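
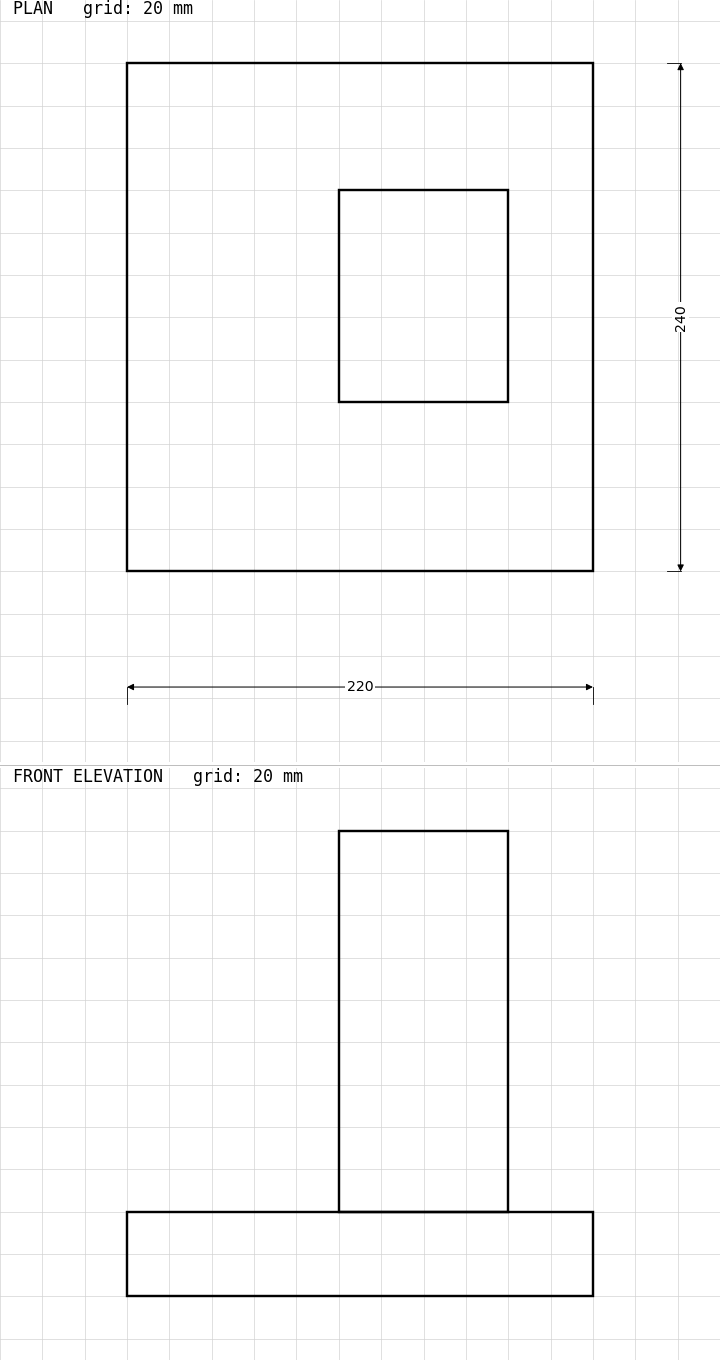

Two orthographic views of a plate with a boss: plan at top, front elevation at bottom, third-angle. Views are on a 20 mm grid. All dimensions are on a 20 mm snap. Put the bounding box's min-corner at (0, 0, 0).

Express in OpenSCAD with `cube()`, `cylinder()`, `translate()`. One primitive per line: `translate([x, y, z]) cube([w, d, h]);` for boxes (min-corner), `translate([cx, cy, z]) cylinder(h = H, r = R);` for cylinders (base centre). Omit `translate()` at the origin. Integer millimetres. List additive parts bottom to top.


cube([220, 240, 40]);
translate([100, 80, 40]) cube([80, 100, 180]);


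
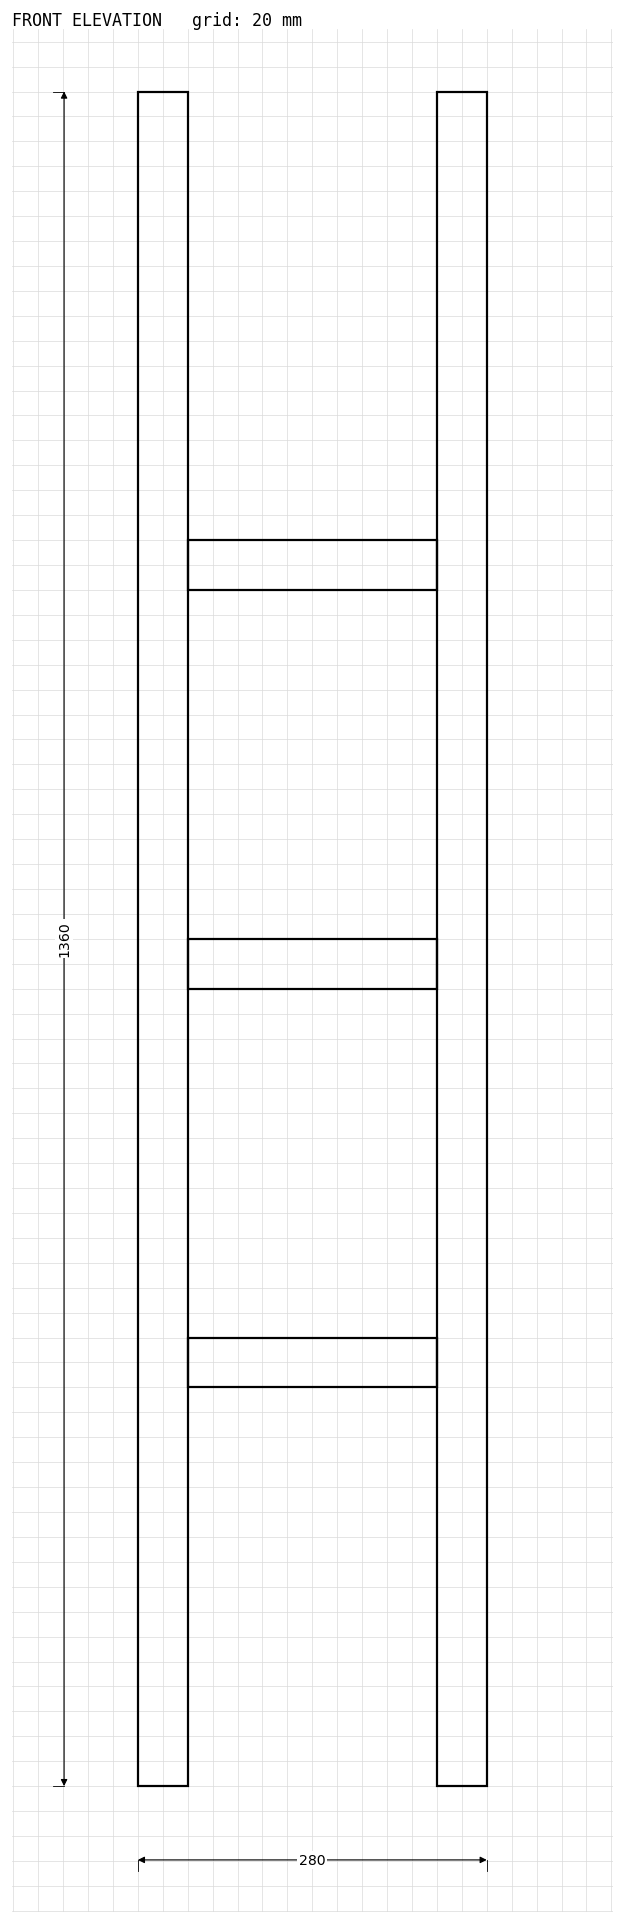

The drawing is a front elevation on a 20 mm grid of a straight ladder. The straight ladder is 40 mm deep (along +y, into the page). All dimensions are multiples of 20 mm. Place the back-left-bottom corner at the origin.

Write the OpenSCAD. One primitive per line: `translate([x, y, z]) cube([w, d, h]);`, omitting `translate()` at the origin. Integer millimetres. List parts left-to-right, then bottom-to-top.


cube([40, 40, 1360]);
translate([40, 0, 320]) cube([200, 40, 40]);
translate([40, 0, 640]) cube([200, 40, 40]);
translate([40, 0, 960]) cube([200, 40, 40]);
translate([240, 0, 0]) cube([40, 40, 1360]);


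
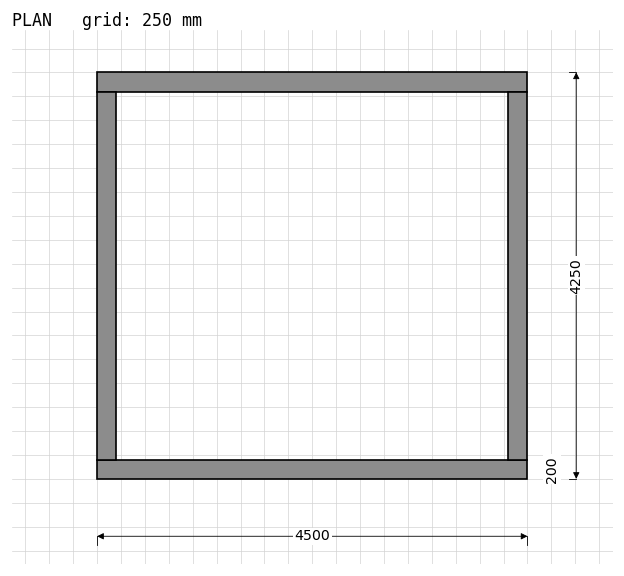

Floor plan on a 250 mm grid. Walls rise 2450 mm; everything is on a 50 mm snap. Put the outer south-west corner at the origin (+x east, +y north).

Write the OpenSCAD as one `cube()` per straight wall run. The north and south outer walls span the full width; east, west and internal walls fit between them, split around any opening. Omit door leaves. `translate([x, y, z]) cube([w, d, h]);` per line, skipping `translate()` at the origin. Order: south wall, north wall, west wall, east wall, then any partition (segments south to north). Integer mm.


cube([4500, 200, 2450]);
translate([0, 4050, 0]) cube([4500, 200, 2450]);
translate([0, 200, 0]) cube([200, 3850, 2450]);
translate([4300, 200, 0]) cube([200, 3850, 2450]);


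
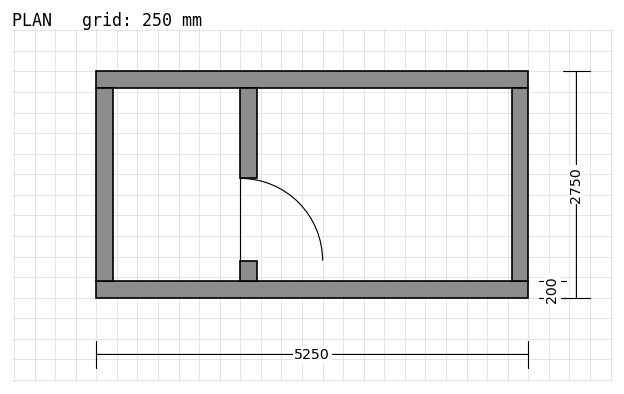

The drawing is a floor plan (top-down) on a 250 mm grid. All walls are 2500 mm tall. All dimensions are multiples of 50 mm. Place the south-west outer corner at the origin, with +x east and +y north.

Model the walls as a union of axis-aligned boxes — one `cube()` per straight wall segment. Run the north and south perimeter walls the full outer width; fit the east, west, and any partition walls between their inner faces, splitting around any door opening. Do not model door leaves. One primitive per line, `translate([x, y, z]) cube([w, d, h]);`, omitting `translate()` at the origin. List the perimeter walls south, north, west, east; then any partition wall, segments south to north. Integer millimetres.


cube([5250, 200, 2500]);
translate([0, 2550, 0]) cube([5250, 200, 2500]);
translate([0, 200, 0]) cube([200, 2350, 2500]);
translate([5050, 200, 0]) cube([200, 2350, 2500]);
translate([1750, 200, 0]) cube([200, 250, 2500]);
translate([1750, 1450, 0]) cube([200, 1100, 2500]);


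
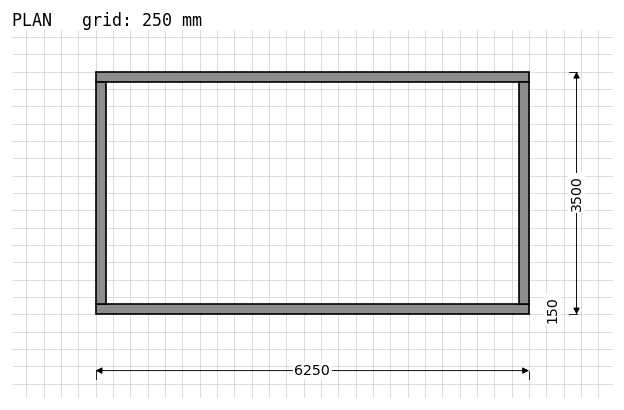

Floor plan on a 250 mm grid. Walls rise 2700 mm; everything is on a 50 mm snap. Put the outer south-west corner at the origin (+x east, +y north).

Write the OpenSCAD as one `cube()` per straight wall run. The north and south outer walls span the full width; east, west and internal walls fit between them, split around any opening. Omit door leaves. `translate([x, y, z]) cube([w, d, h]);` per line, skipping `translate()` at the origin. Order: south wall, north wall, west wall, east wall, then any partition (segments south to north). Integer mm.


cube([6250, 150, 2700]);
translate([0, 3350, 0]) cube([6250, 150, 2700]);
translate([0, 150, 0]) cube([150, 3200, 2700]);
translate([6100, 150, 0]) cube([150, 3200, 2700]);


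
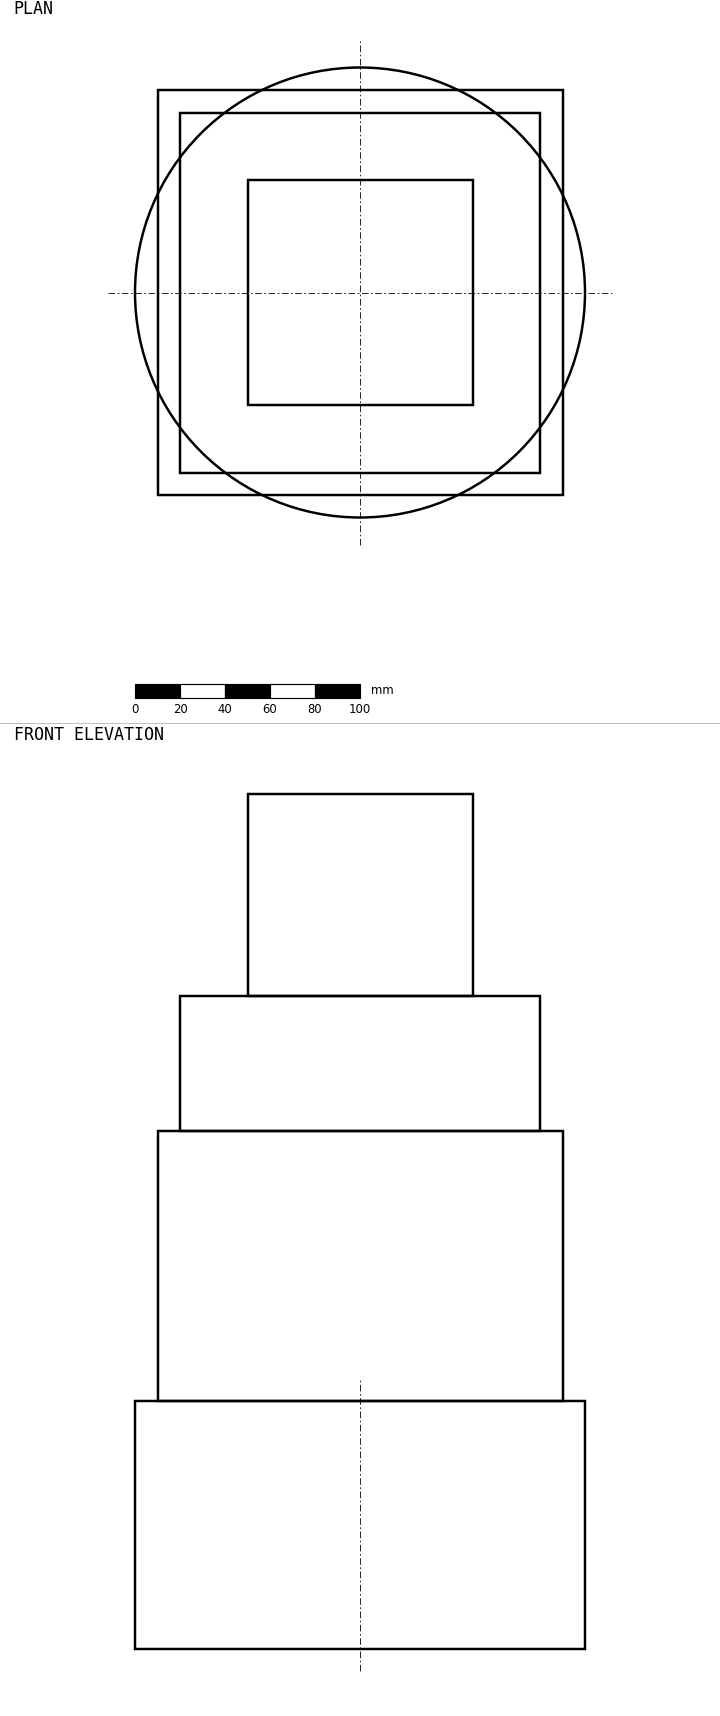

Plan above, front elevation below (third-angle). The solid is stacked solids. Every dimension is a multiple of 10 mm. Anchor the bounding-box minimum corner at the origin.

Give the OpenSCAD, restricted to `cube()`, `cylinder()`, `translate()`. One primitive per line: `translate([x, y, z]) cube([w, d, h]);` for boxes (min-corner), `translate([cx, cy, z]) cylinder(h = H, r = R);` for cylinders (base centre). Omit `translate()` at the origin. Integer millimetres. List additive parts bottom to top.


translate([100, 100, 0]) cylinder(h = 110, r = 100);
translate([10, 10, 110]) cube([180, 180, 120]);
translate([20, 20, 230]) cube([160, 160, 60]);
translate([50, 50, 290]) cube([100, 100, 90]);


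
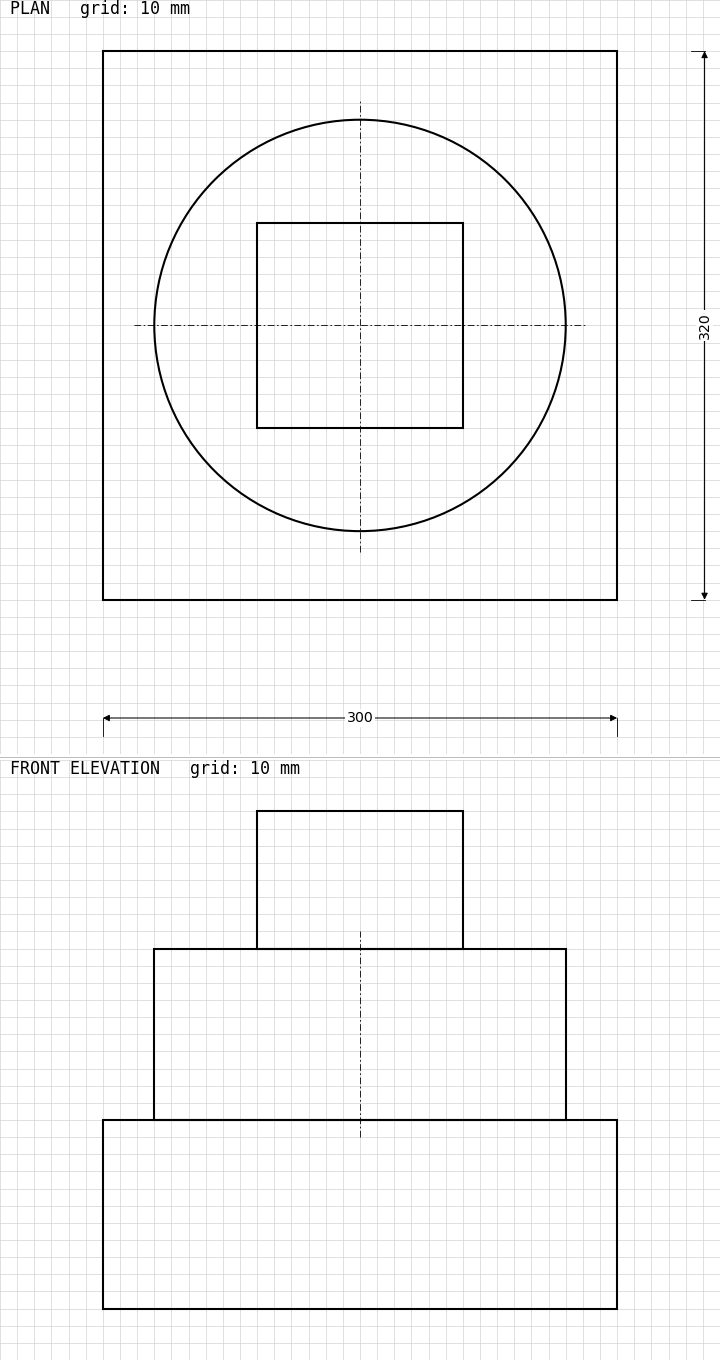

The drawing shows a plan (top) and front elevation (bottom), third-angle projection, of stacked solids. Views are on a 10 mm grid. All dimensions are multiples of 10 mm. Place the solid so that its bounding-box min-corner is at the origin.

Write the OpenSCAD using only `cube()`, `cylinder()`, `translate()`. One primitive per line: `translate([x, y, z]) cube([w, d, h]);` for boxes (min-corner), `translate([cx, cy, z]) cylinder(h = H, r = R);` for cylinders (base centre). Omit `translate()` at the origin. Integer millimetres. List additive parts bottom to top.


cube([300, 320, 110]);
translate([150, 160, 110]) cylinder(h = 100, r = 120);
translate([90, 100, 210]) cube([120, 120, 80]);


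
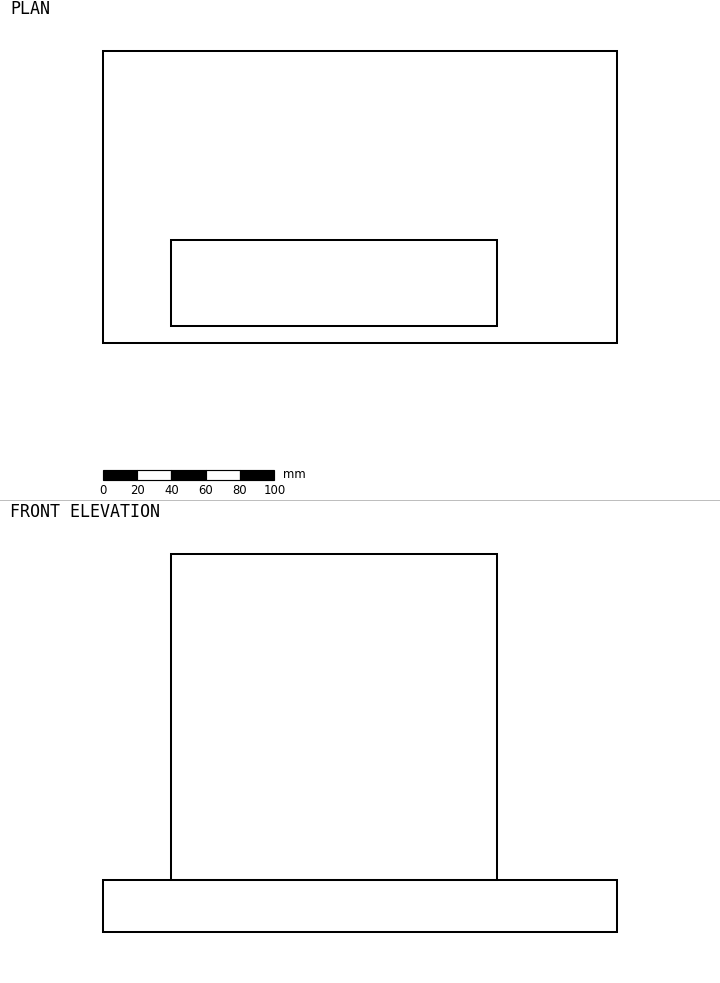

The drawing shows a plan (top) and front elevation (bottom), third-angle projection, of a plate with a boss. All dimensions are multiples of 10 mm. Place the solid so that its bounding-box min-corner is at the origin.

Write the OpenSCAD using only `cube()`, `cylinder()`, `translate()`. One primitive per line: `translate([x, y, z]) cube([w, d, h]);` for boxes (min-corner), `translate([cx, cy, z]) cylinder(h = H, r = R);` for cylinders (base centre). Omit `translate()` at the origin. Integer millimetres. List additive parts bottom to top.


cube([300, 170, 30]);
translate([40, 10, 30]) cube([190, 50, 190]);


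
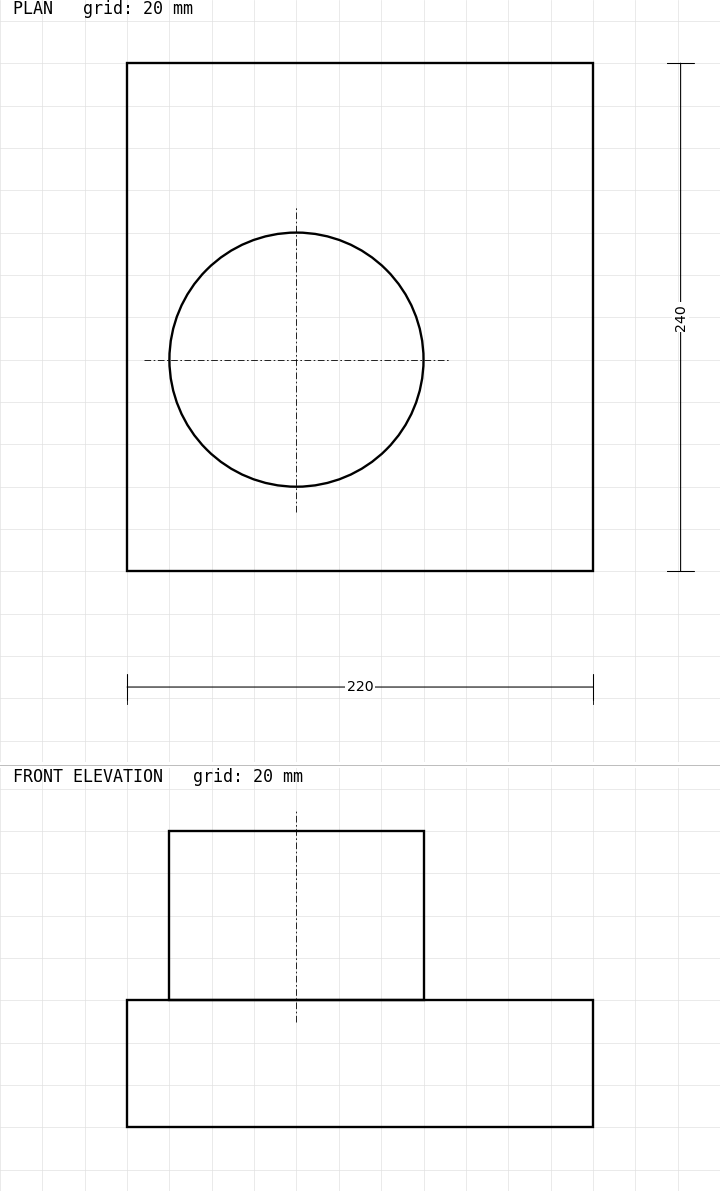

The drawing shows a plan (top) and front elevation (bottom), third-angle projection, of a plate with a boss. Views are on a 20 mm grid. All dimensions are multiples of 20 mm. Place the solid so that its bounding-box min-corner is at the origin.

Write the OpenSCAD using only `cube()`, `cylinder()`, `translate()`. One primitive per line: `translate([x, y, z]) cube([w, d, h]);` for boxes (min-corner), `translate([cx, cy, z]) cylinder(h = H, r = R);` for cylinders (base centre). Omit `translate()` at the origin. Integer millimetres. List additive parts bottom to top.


cube([220, 240, 60]);
translate([80, 100, 60]) cylinder(h = 80, r = 60);


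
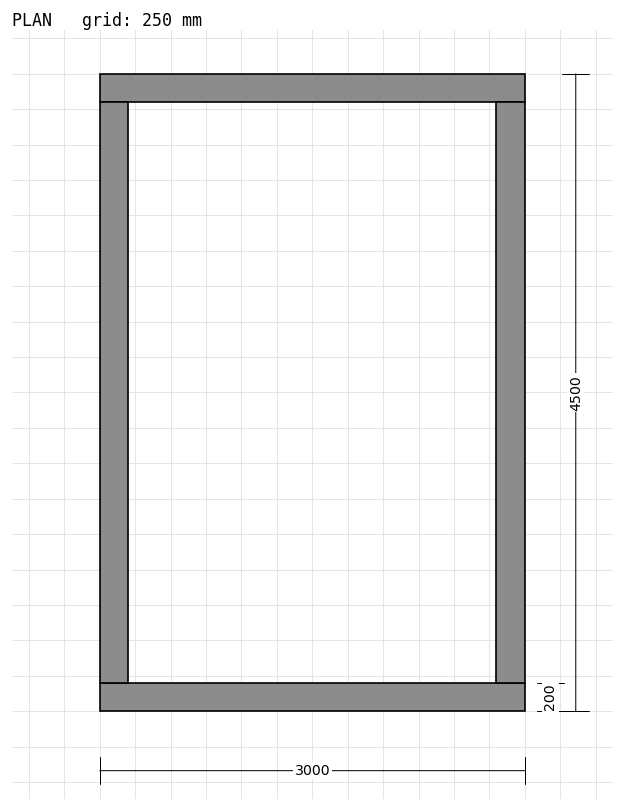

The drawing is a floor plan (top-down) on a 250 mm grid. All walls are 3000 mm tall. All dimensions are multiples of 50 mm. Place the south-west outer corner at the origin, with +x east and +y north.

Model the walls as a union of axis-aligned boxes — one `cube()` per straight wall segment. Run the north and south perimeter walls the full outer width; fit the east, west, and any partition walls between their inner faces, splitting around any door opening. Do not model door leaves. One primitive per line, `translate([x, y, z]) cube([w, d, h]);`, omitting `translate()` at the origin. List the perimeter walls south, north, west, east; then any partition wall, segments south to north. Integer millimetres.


cube([3000, 200, 3000]);
translate([0, 4300, 0]) cube([3000, 200, 3000]);
translate([0, 200, 0]) cube([200, 4100, 3000]);
translate([2800, 200, 0]) cube([200, 4100, 3000]);


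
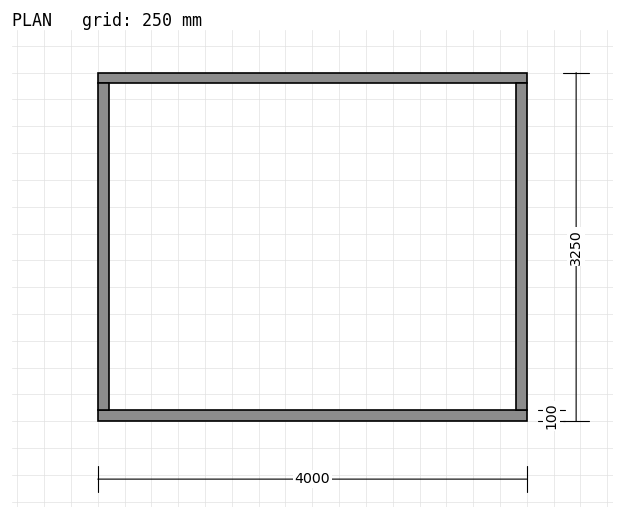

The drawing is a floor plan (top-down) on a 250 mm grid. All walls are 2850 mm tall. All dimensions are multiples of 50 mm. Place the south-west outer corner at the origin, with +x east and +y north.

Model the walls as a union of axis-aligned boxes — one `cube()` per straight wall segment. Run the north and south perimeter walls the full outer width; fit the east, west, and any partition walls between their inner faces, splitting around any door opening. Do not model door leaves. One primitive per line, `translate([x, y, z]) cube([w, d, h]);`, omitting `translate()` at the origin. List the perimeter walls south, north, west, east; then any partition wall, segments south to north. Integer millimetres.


cube([4000, 100, 2850]);
translate([0, 3150, 0]) cube([4000, 100, 2850]);
translate([0, 100, 0]) cube([100, 3050, 2850]);
translate([3900, 100, 0]) cube([100, 3050, 2850]);


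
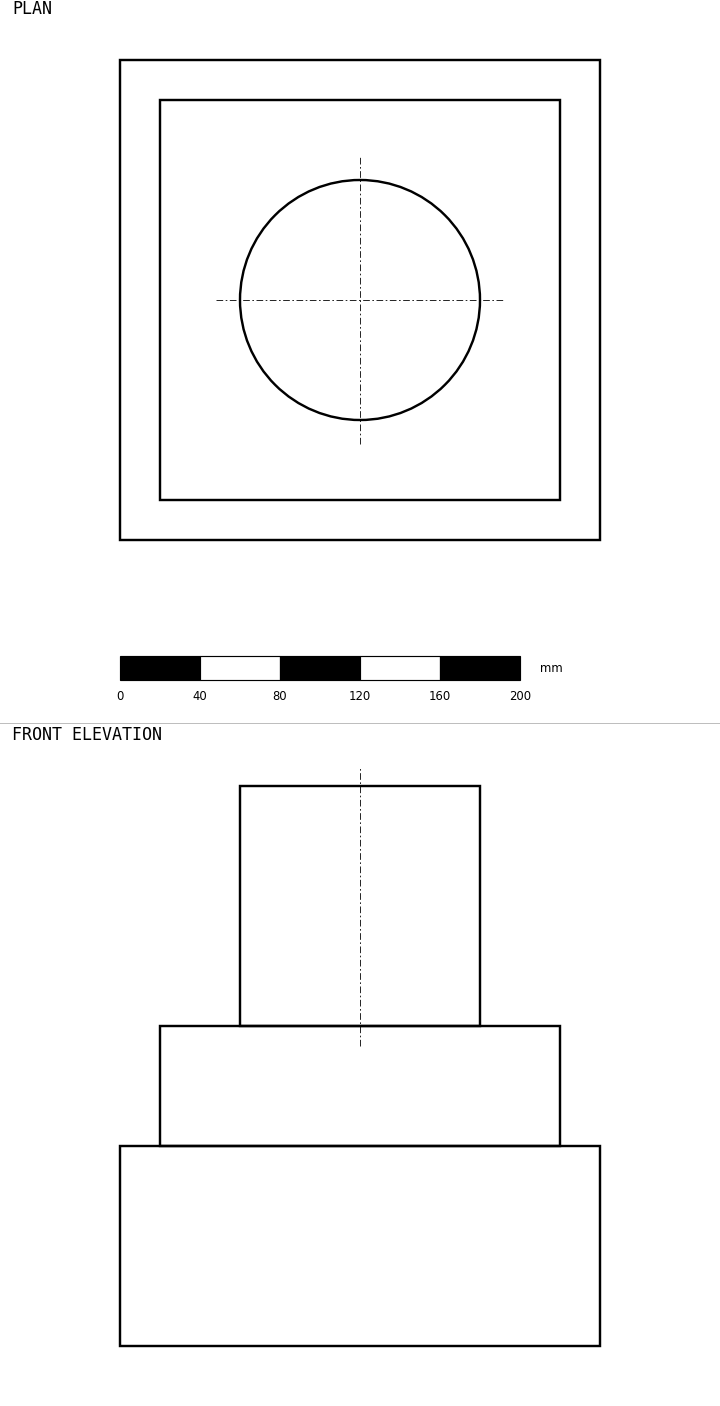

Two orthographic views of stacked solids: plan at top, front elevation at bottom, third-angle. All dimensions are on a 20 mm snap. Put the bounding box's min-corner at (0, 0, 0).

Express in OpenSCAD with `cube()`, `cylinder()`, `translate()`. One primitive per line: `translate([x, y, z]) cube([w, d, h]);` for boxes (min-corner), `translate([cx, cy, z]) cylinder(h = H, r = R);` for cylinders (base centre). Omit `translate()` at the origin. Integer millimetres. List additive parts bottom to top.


cube([240, 240, 100]);
translate([20, 20, 100]) cube([200, 200, 60]);
translate([120, 120, 160]) cylinder(h = 120, r = 60);


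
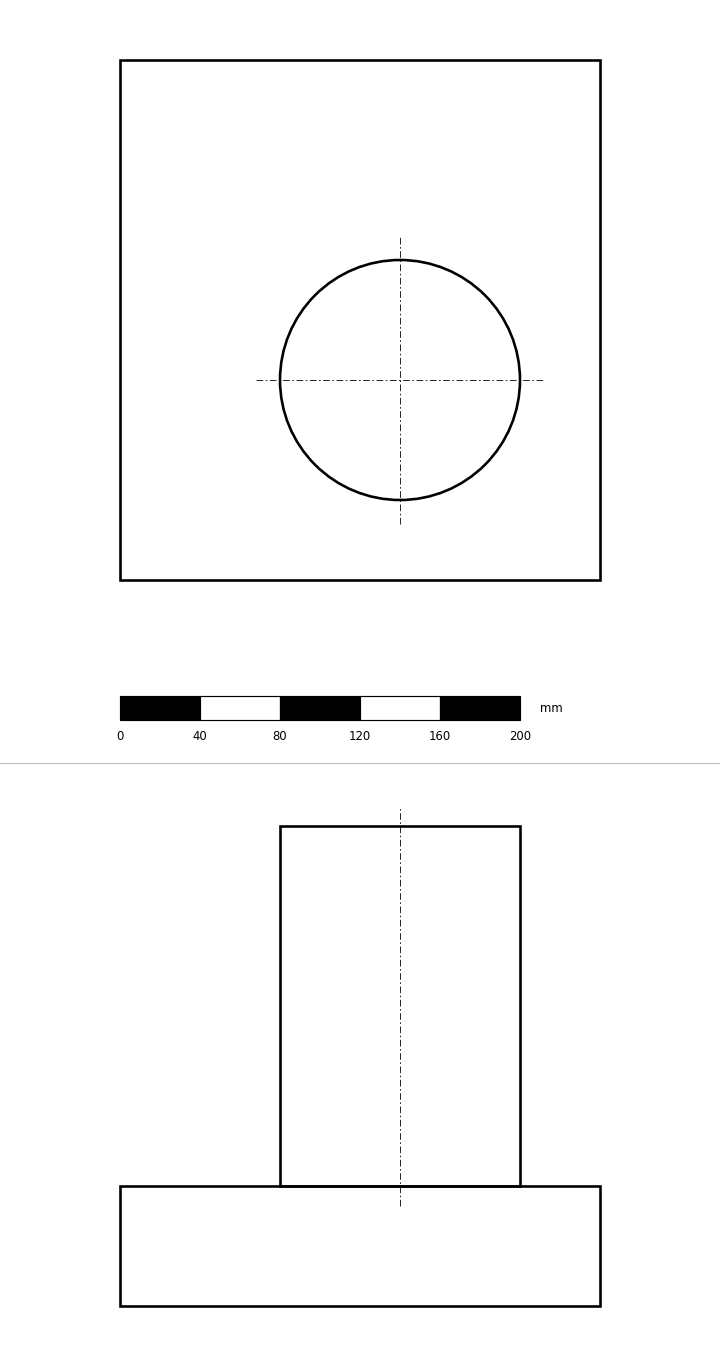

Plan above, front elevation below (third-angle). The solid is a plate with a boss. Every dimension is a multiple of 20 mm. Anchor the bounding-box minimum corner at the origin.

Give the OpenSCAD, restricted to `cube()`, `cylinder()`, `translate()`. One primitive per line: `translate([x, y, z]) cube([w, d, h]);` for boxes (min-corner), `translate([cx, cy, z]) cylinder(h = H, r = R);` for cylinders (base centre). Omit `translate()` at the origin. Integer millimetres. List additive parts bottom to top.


cube([240, 260, 60]);
translate([140, 100, 60]) cylinder(h = 180, r = 60);


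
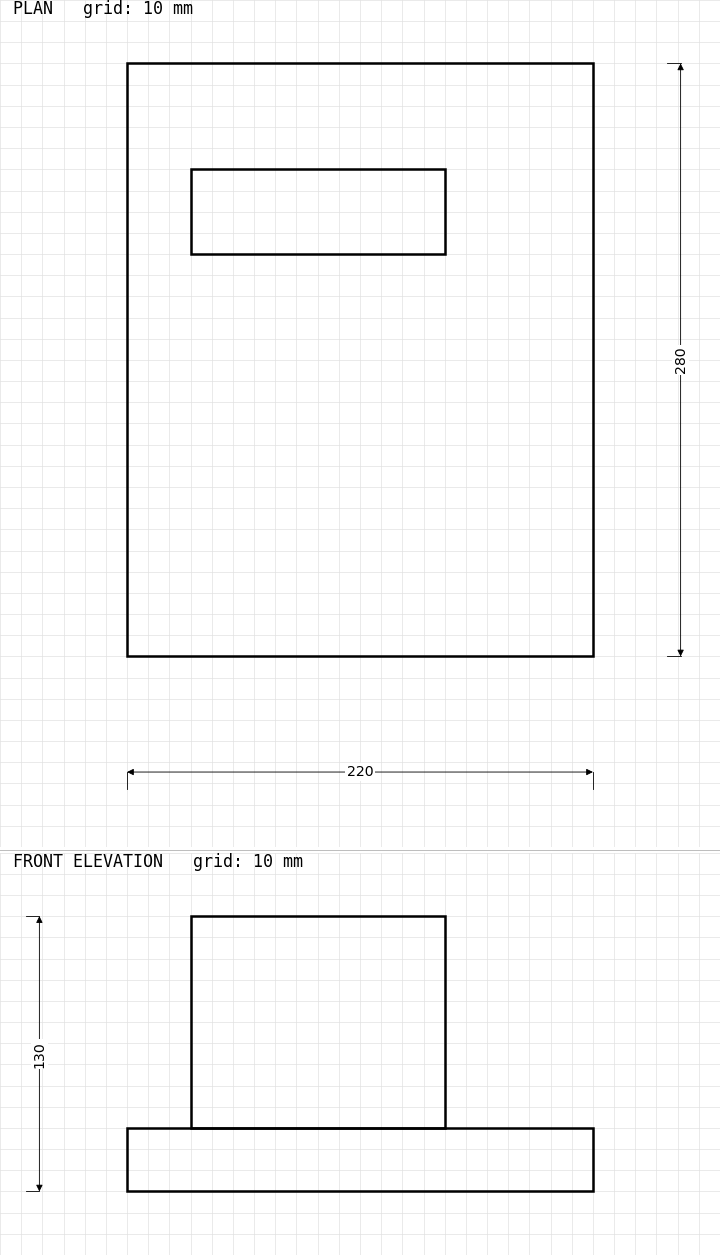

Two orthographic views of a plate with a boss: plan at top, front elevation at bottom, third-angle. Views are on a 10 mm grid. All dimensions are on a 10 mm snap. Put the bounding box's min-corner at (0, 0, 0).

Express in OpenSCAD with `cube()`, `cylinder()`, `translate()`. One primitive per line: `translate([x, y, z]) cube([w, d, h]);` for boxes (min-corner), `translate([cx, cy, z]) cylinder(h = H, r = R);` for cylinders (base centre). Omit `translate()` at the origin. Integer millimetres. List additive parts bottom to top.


cube([220, 280, 30]);
translate([30, 190, 30]) cube([120, 40, 100]);


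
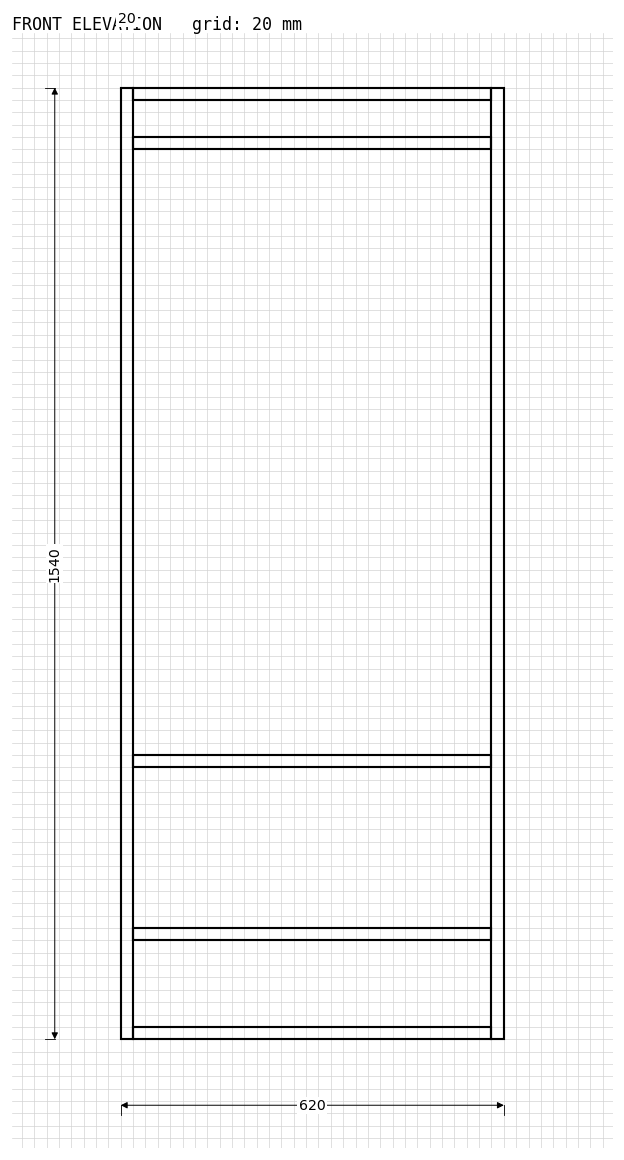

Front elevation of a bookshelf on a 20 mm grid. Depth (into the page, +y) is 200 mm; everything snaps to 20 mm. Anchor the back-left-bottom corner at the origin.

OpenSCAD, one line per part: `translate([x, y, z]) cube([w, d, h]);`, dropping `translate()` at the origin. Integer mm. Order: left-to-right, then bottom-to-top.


cube([20, 200, 1540]);
translate([20, 0, 0]) cube([580, 200, 20]);
translate([20, 0, 160]) cube([580, 200, 20]);
translate([20, 0, 440]) cube([580, 200, 20]);
translate([20, 0, 1440]) cube([580, 200, 20]);
translate([20, 0, 1520]) cube([580, 200, 20]);
translate([600, 0, 0]) cube([20, 200, 1540]);


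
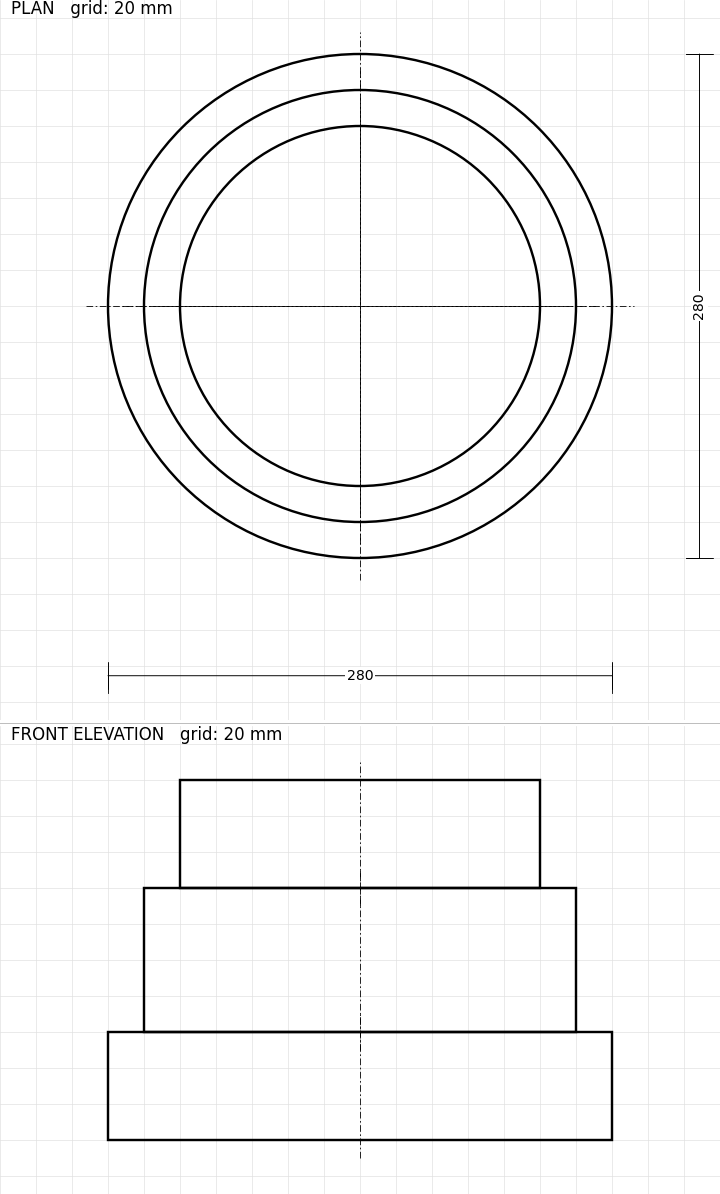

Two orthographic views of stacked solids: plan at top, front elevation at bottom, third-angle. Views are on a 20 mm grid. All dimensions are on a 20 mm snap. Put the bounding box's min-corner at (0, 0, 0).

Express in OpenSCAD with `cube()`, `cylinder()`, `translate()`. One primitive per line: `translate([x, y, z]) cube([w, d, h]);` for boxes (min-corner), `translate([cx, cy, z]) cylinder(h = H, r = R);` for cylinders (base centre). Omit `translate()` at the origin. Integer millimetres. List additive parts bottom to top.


translate([140, 140, 0]) cylinder(h = 60, r = 140);
translate([140, 140, 60]) cylinder(h = 80, r = 120);
translate([140, 140, 140]) cylinder(h = 60, r = 100);


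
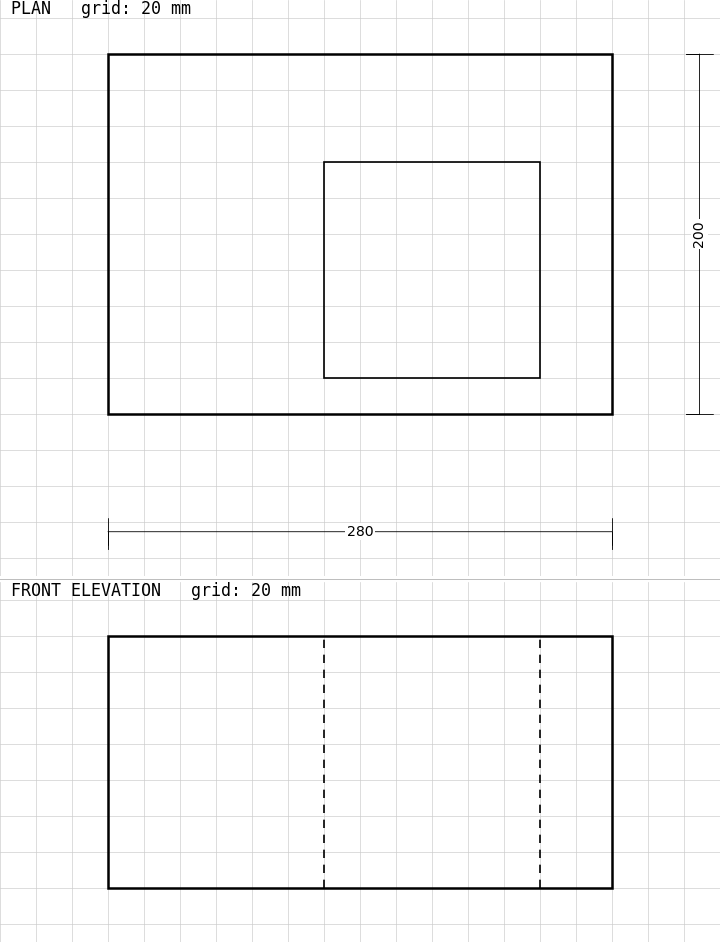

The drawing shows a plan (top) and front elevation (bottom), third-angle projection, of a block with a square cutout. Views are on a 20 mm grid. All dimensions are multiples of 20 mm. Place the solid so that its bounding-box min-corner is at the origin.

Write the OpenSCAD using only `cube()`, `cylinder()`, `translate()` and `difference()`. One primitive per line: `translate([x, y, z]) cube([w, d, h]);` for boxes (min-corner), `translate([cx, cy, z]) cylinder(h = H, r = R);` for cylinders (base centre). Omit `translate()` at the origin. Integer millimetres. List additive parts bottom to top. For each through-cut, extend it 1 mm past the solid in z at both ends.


difference() {
  cube([280, 200, 140]);
  translate([120, 20, -1]) cube([120, 120, 142]);
}


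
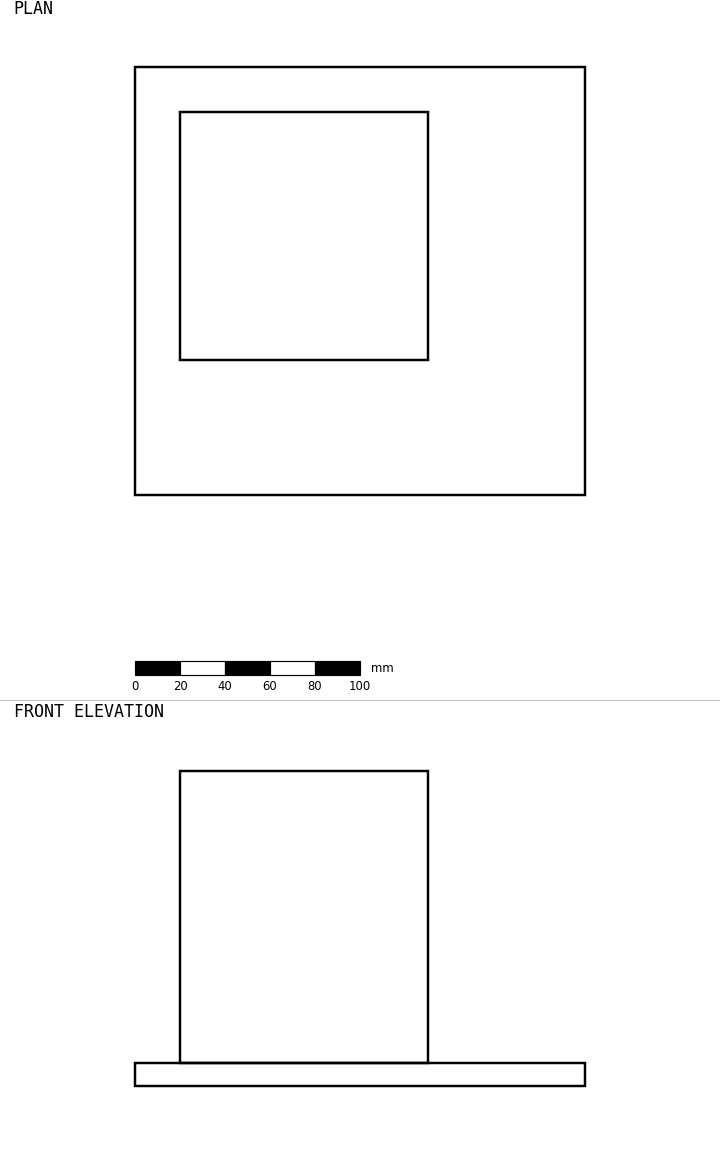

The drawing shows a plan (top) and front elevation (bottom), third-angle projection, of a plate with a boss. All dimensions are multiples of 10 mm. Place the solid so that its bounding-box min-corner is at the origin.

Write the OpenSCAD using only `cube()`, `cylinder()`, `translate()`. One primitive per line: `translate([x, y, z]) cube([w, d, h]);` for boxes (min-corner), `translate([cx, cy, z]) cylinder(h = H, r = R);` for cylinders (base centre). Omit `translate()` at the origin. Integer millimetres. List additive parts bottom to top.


cube([200, 190, 10]);
translate([20, 60, 10]) cube([110, 110, 130]);


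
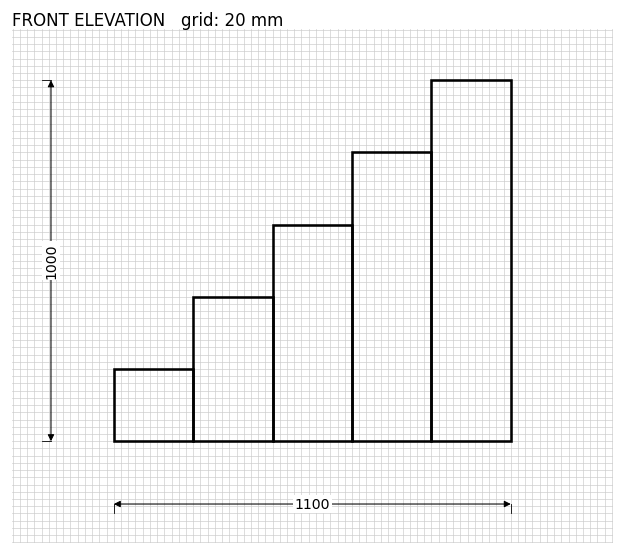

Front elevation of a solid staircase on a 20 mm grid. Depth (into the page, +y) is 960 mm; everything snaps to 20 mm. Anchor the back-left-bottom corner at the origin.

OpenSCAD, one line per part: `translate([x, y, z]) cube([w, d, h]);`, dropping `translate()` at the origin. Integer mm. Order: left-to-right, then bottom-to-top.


cube([220, 960, 200]);
translate([220, 0, 0]) cube([220, 960, 400]);
translate([440, 0, 0]) cube([220, 960, 600]);
translate([660, 0, 0]) cube([220, 960, 800]);
translate([880, 0, 0]) cube([220, 960, 1000]);


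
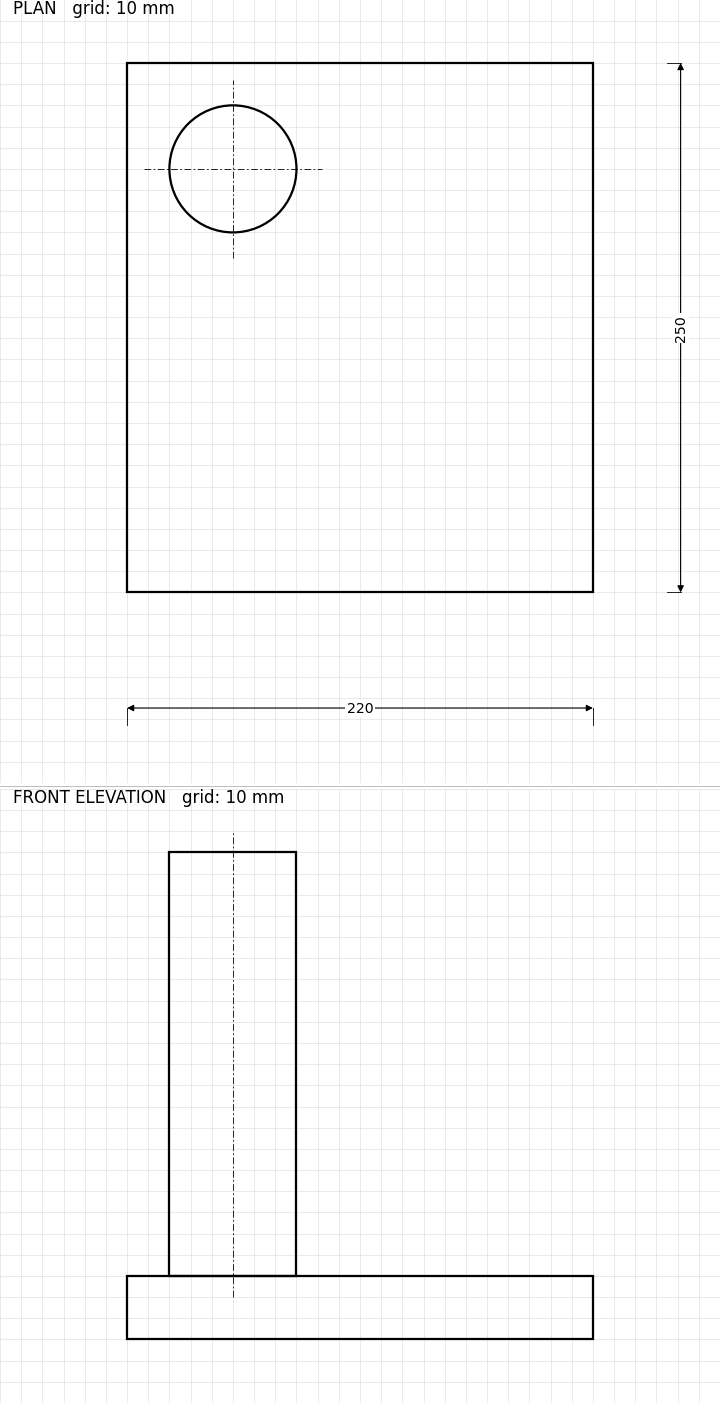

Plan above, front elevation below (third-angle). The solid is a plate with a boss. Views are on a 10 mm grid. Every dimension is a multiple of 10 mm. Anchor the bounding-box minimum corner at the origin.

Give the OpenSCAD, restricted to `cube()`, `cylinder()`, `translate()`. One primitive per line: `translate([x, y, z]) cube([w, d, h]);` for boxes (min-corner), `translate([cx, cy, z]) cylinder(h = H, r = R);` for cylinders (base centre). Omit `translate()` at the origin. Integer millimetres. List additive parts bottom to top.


cube([220, 250, 30]);
translate([50, 200, 30]) cylinder(h = 200, r = 30);


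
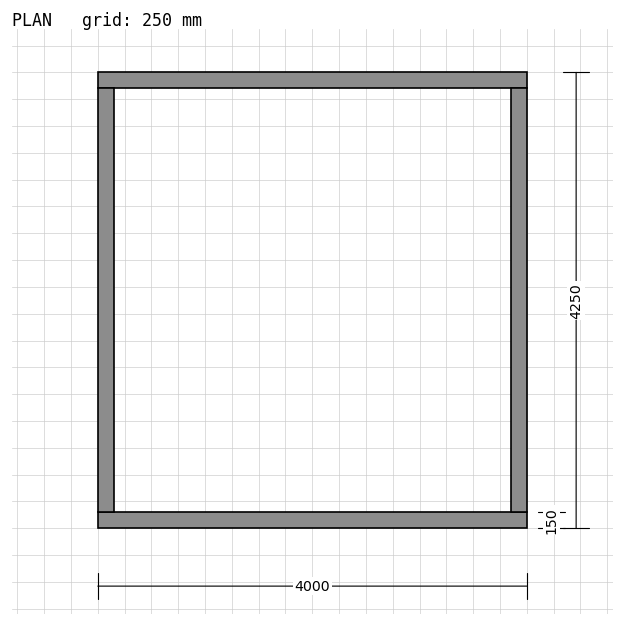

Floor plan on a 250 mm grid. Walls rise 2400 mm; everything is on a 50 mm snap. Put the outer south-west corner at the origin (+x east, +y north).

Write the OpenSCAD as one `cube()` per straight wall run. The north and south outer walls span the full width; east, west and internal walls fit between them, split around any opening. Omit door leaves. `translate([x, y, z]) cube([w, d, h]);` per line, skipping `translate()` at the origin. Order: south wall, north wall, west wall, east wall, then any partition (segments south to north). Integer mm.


cube([4000, 150, 2400]);
translate([0, 4100, 0]) cube([4000, 150, 2400]);
translate([0, 150, 0]) cube([150, 3950, 2400]);
translate([3850, 150, 0]) cube([150, 3950, 2400]);


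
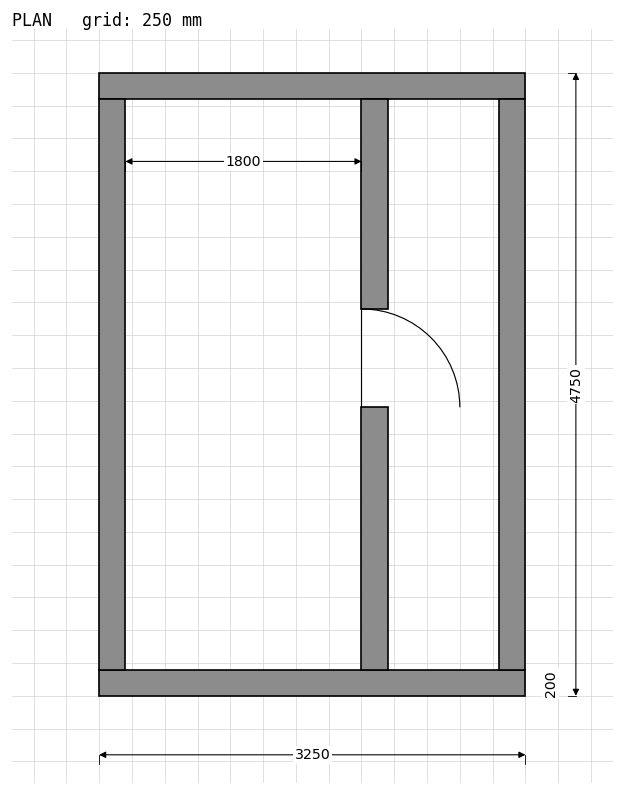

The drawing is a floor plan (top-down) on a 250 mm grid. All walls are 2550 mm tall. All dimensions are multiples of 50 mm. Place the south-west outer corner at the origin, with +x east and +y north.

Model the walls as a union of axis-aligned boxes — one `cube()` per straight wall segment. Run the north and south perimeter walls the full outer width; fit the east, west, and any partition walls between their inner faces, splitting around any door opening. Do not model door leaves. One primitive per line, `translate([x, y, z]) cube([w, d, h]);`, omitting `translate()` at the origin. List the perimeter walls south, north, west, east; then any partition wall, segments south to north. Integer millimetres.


cube([3250, 200, 2550]);
translate([0, 4550, 0]) cube([3250, 200, 2550]);
translate([0, 200, 0]) cube([200, 4350, 2550]);
translate([3050, 200, 0]) cube([200, 4350, 2550]);
translate([2000, 200, 0]) cube([200, 2000, 2550]);
translate([2000, 2950, 0]) cube([200, 1600, 2550]);


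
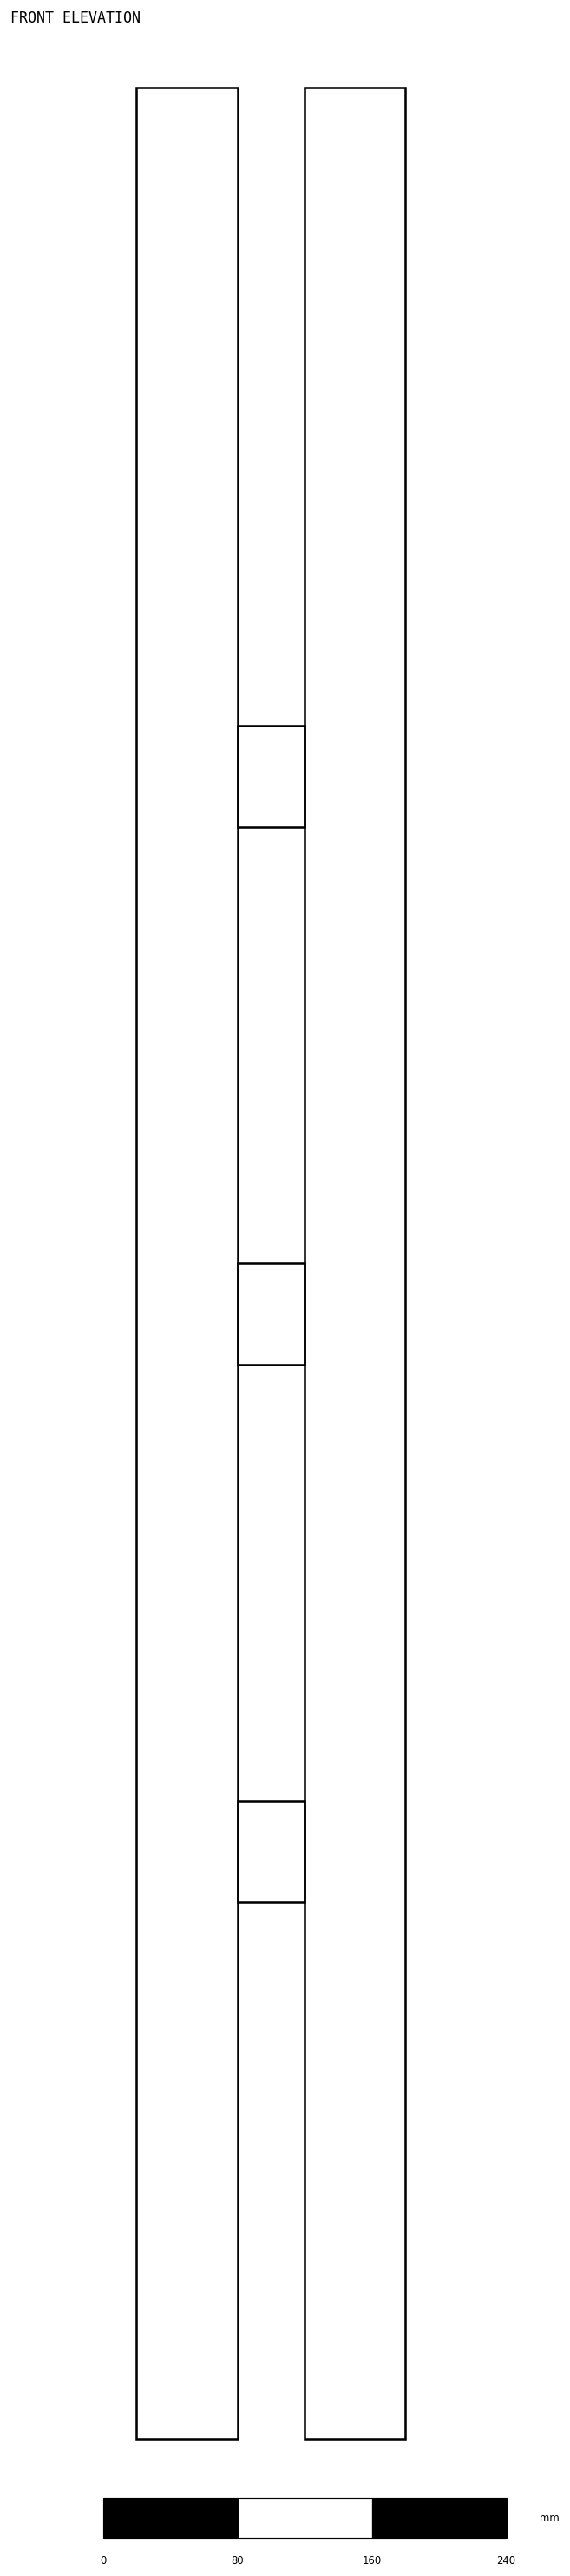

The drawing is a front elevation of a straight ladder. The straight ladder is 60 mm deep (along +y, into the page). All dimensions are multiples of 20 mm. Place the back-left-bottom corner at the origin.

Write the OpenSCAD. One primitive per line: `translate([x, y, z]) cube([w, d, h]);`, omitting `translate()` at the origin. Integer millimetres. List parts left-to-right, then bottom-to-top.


cube([60, 60, 1400]);
translate([60, 0, 320]) cube([40, 60, 60]);
translate([60, 0, 640]) cube([40, 60, 60]);
translate([60, 0, 960]) cube([40, 60, 60]);
translate([100, 0, 0]) cube([60, 60, 1400]);


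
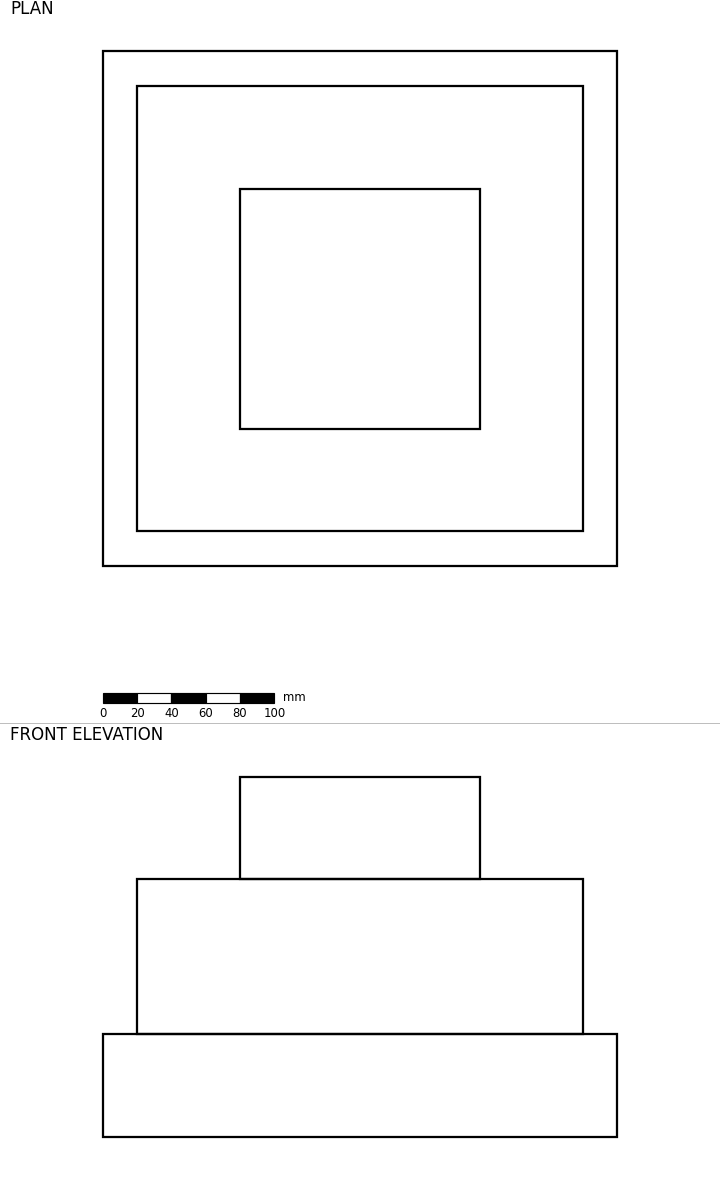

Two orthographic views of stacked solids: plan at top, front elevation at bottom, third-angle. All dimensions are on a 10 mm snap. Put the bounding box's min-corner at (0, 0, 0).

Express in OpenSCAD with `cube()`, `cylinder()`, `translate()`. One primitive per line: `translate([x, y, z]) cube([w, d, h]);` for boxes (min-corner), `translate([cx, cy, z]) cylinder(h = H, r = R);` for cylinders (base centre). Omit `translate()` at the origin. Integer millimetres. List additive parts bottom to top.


cube([300, 300, 60]);
translate([20, 20, 60]) cube([260, 260, 90]);
translate([80, 80, 150]) cube([140, 140, 60]);


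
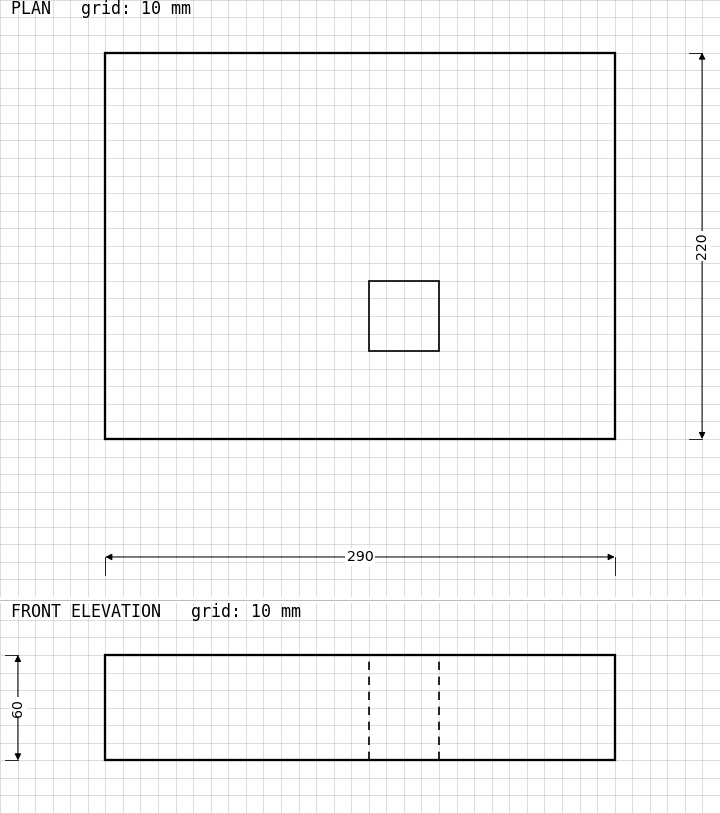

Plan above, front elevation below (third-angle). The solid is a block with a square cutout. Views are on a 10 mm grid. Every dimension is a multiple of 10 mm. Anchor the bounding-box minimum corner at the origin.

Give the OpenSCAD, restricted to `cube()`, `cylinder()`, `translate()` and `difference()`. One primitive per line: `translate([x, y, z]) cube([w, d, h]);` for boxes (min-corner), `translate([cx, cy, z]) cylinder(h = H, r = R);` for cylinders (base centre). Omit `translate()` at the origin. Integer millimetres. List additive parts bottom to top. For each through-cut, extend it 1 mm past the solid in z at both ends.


difference() {
  cube([290, 220, 60]);
  translate([150, 50, -1]) cube([40, 40, 62]);
}


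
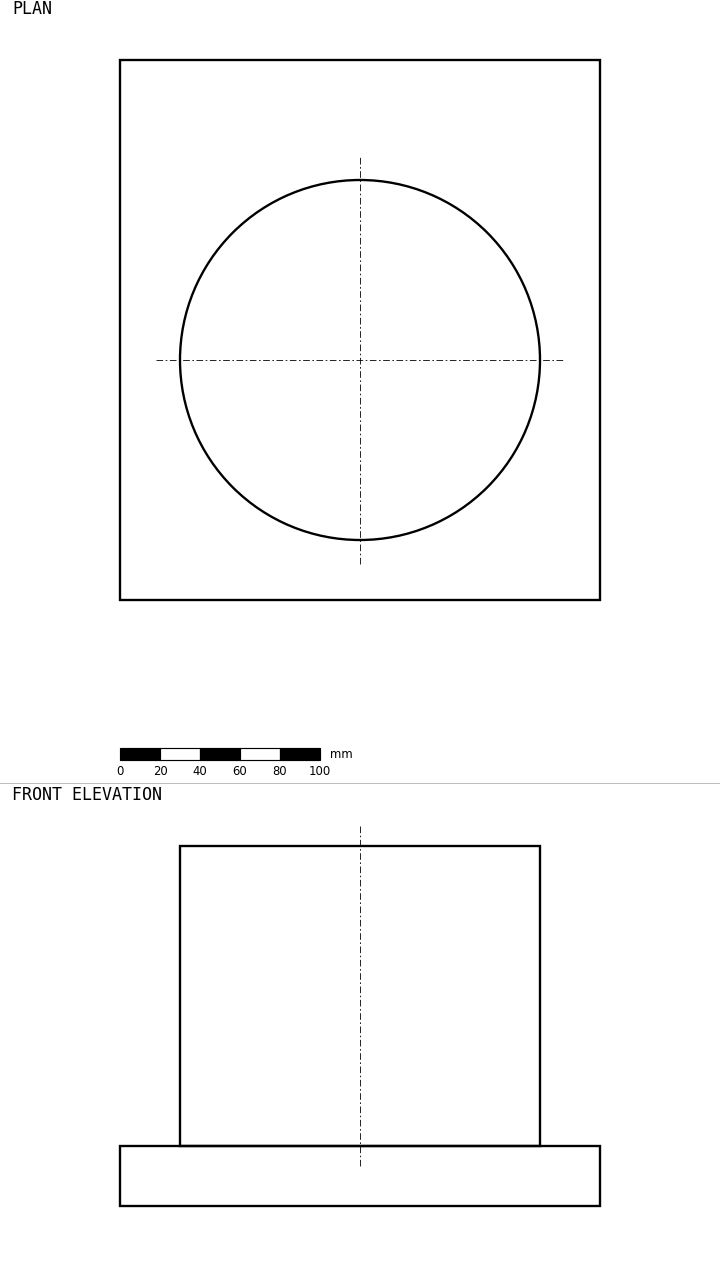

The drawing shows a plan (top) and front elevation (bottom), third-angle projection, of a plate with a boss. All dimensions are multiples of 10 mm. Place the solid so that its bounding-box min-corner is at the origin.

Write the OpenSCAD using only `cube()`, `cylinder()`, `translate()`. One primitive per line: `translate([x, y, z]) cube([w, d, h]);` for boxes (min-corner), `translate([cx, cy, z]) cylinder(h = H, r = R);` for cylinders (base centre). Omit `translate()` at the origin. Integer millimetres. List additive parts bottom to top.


cube([240, 270, 30]);
translate([120, 120, 30]) cylinder(h = 150, r = 90);


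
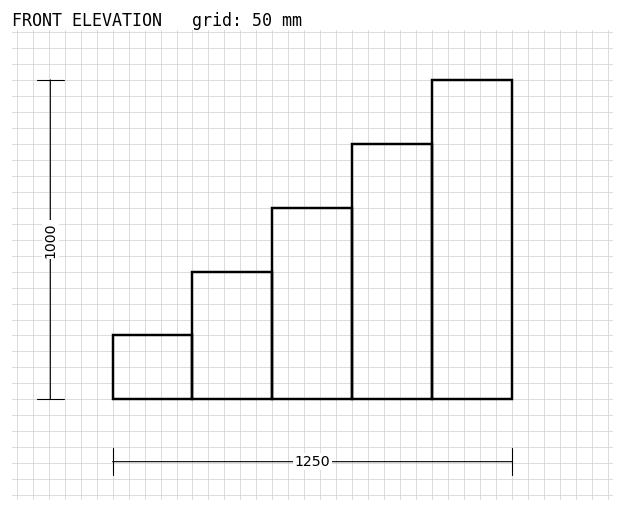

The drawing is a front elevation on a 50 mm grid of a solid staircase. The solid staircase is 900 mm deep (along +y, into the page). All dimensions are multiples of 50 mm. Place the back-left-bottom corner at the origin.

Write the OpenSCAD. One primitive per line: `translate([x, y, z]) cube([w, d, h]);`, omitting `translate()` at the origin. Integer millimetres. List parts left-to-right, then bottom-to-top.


cube([250, 900, 200]);
translate([250, 0, 0]) cube([250, 900, 400]);
translate([500, 0, 0]) cube([250, 900, 600]);
translate([750, 0, 0]) cube([250, 900, 800]);
translate([1000, 0, 0]) cube([250, 900, 1000]);


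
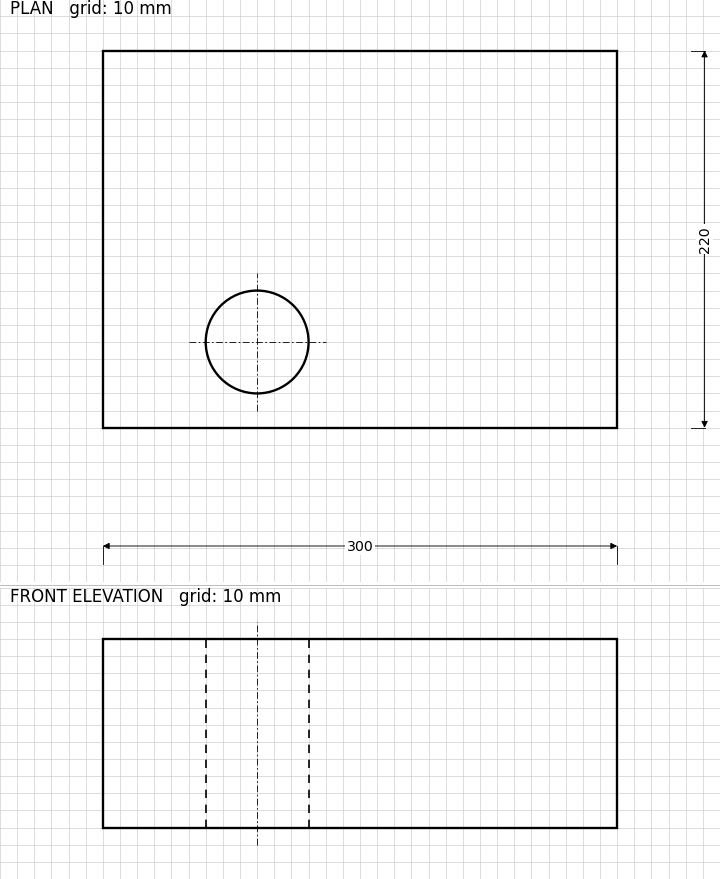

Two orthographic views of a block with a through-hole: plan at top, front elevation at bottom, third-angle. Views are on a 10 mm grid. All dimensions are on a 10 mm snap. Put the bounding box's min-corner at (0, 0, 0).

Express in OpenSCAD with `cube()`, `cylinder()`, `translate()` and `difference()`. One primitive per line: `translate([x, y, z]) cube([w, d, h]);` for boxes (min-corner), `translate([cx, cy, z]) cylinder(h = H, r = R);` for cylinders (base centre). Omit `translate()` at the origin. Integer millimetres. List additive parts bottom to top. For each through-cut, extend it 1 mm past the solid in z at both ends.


difference() {
  cube([300, 220, 110]);
  translate([90, 50, -1]) cylinder(h = 112, r = 30);
}


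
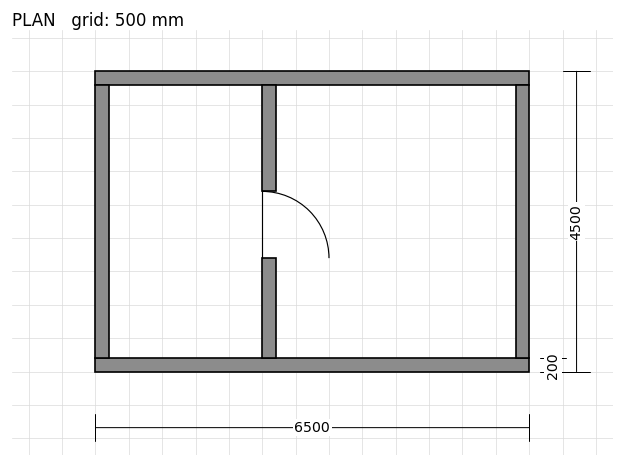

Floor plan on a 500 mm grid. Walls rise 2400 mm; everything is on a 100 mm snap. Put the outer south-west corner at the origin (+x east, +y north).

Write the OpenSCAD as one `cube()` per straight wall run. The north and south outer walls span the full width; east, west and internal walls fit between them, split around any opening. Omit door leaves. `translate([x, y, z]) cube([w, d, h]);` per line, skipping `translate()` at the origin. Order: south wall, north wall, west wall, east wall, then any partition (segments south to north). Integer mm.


cube([6500, 200, 2400]);
translate([0, 4300, 0]) cube([6500, 200, 2400]);
translate([0, 200, 0]) cube([200, 4100, 2400]);
translate([6300, 200, 0]) cube([200, 4100, 2400]);
translate([2500, 200, 0]) cube([200, 1500, 2400]);
translate([2500, 2700, 0]) cube([200, 1600, 2400]);


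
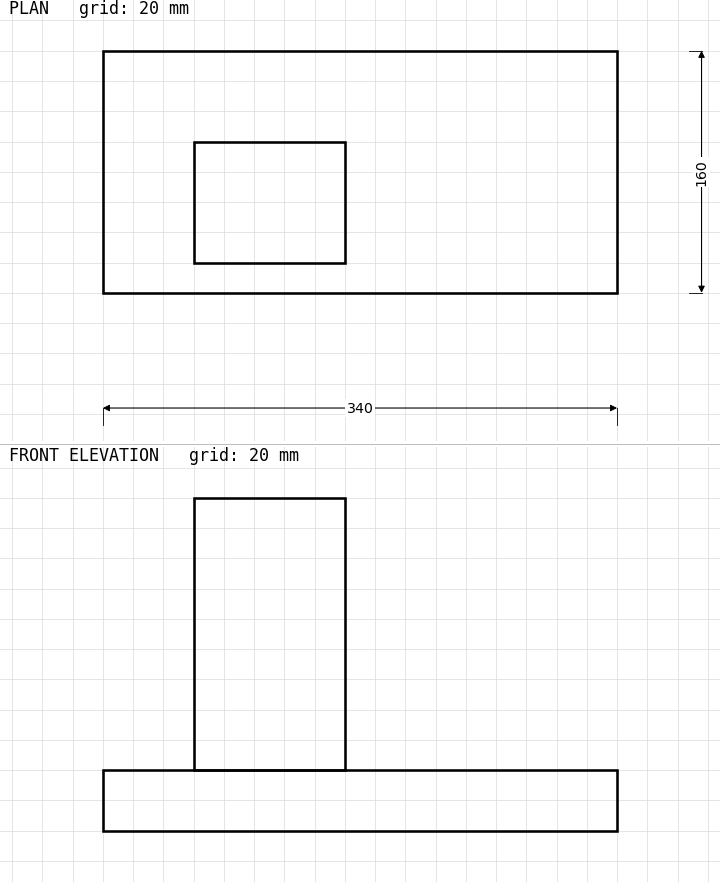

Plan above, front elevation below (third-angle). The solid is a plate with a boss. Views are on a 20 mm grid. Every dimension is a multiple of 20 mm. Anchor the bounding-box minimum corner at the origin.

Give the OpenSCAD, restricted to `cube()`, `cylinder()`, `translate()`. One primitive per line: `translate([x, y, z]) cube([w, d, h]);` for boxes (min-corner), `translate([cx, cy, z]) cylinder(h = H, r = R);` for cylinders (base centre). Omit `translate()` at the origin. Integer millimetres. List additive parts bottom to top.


cube([340, 160, 40]);
translate([60, 20, 40]) cube([100, 80, 180]);


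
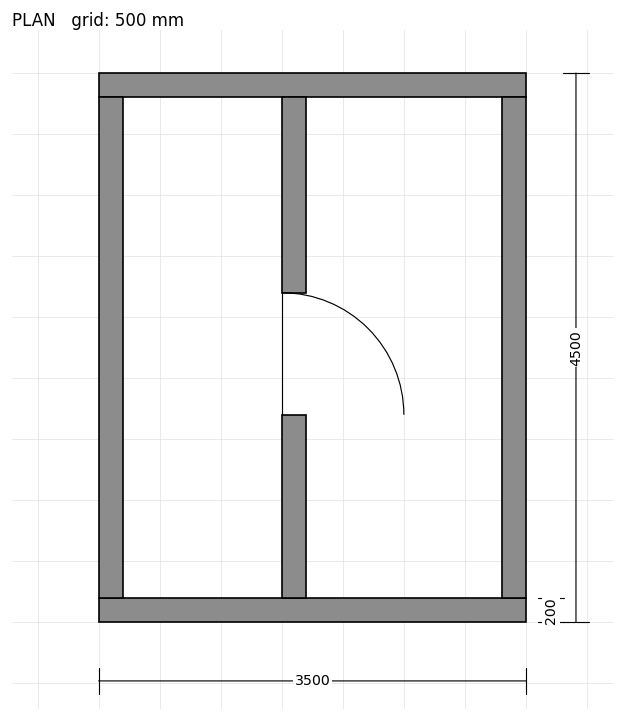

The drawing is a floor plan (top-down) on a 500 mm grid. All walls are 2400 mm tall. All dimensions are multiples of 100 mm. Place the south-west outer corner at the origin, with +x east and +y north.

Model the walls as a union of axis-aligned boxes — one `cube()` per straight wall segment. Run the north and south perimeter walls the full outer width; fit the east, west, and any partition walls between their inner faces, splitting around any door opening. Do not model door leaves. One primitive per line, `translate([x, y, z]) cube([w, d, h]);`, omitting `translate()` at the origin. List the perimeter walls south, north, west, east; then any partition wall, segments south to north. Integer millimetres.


cube([3500, 200, 2400]);
translate([0, 4300, 0]) cube([3500, 200, 2400]);
translate([0, 200, 0]) cube([200, 4100, 2400]);
translate([3300, 200, 0]) cube([200, 4100, 2400]);
translate([1500, 200, 0]) cube([200, 1500, 2400]);
translate([1500, 2700, 0]) cube([200, 1600, 2400]);


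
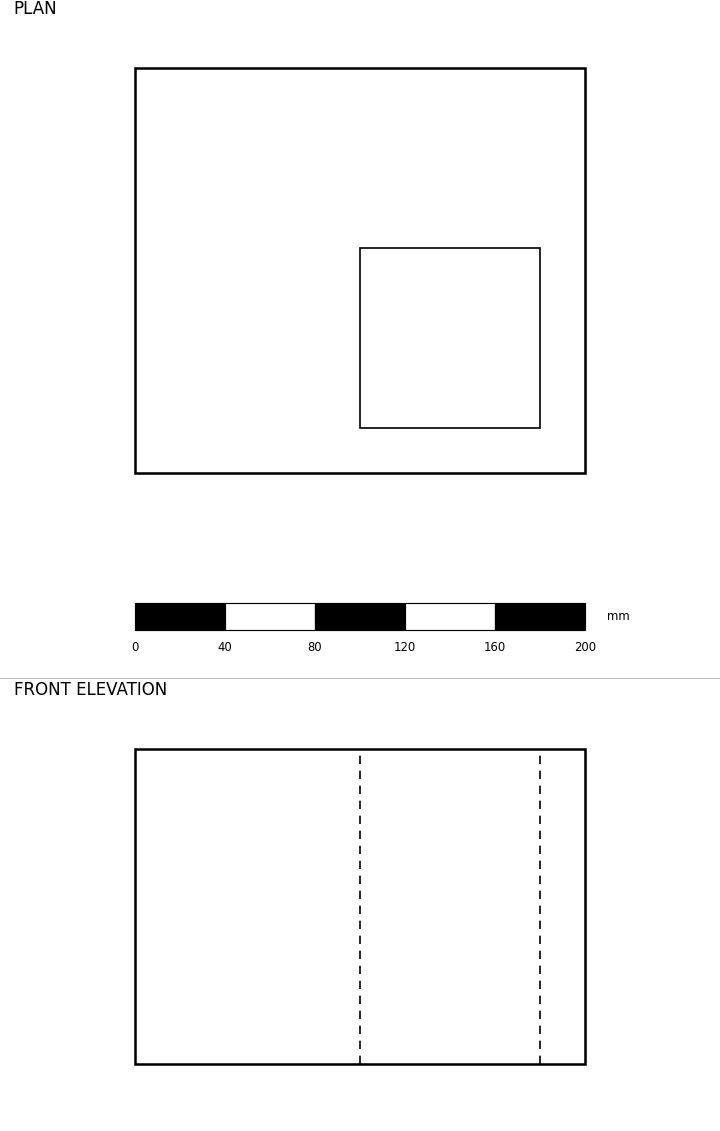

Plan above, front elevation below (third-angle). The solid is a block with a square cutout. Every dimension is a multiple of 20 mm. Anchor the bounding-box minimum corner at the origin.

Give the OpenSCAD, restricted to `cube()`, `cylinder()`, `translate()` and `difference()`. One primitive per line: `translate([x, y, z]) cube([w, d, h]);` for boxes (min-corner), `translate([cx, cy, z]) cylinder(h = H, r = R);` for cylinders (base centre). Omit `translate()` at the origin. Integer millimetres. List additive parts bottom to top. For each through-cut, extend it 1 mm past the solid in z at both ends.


difference() {
  cube([200, 180, 140]);
  translate([100, 20, -1]) cube([80, 80, 142]);
}
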